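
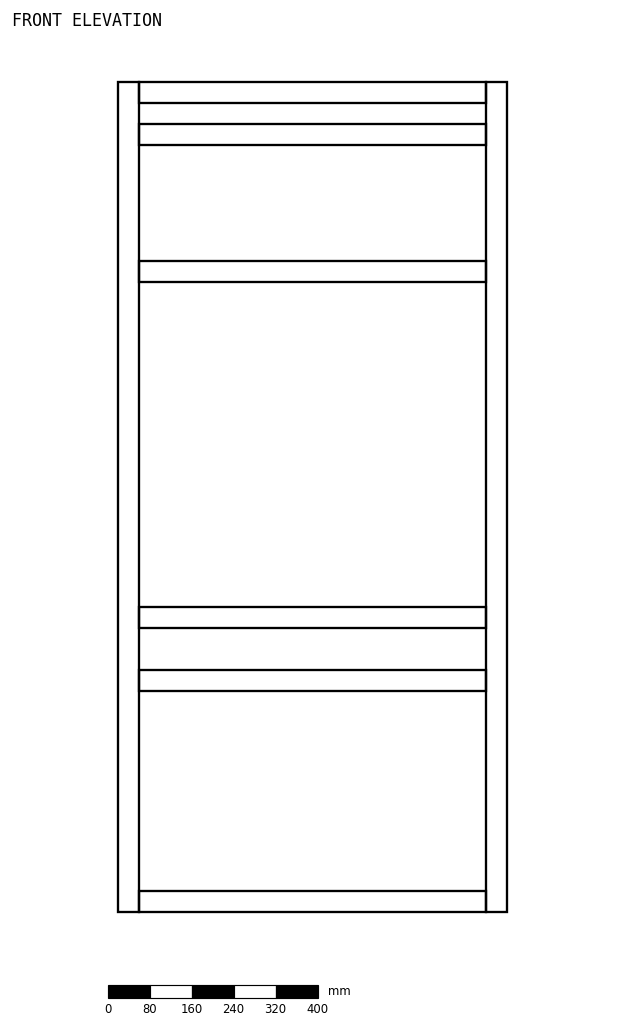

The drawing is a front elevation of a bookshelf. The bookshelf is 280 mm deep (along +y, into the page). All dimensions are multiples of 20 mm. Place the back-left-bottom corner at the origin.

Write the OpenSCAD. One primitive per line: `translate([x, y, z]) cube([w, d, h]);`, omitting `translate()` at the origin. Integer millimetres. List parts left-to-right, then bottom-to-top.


cube([40, 280, 1580]);
translate([40, 0, 0]) cube([660, 280, 40]);
translate([40, 0, 420]) cube([660, 280, 40]);
translate([40, 0, 540]) cube([660, 280, 40]);
translate([40, 0, 1200]) cube([660, 280, 40]);
translate([40, 0, 1460]) cube([660, 280, 40]);
translate([40, 0, 1540]) cube([660, 280, 40]);
translate([700, 0, 0]) cube([40, 280, 1580]);


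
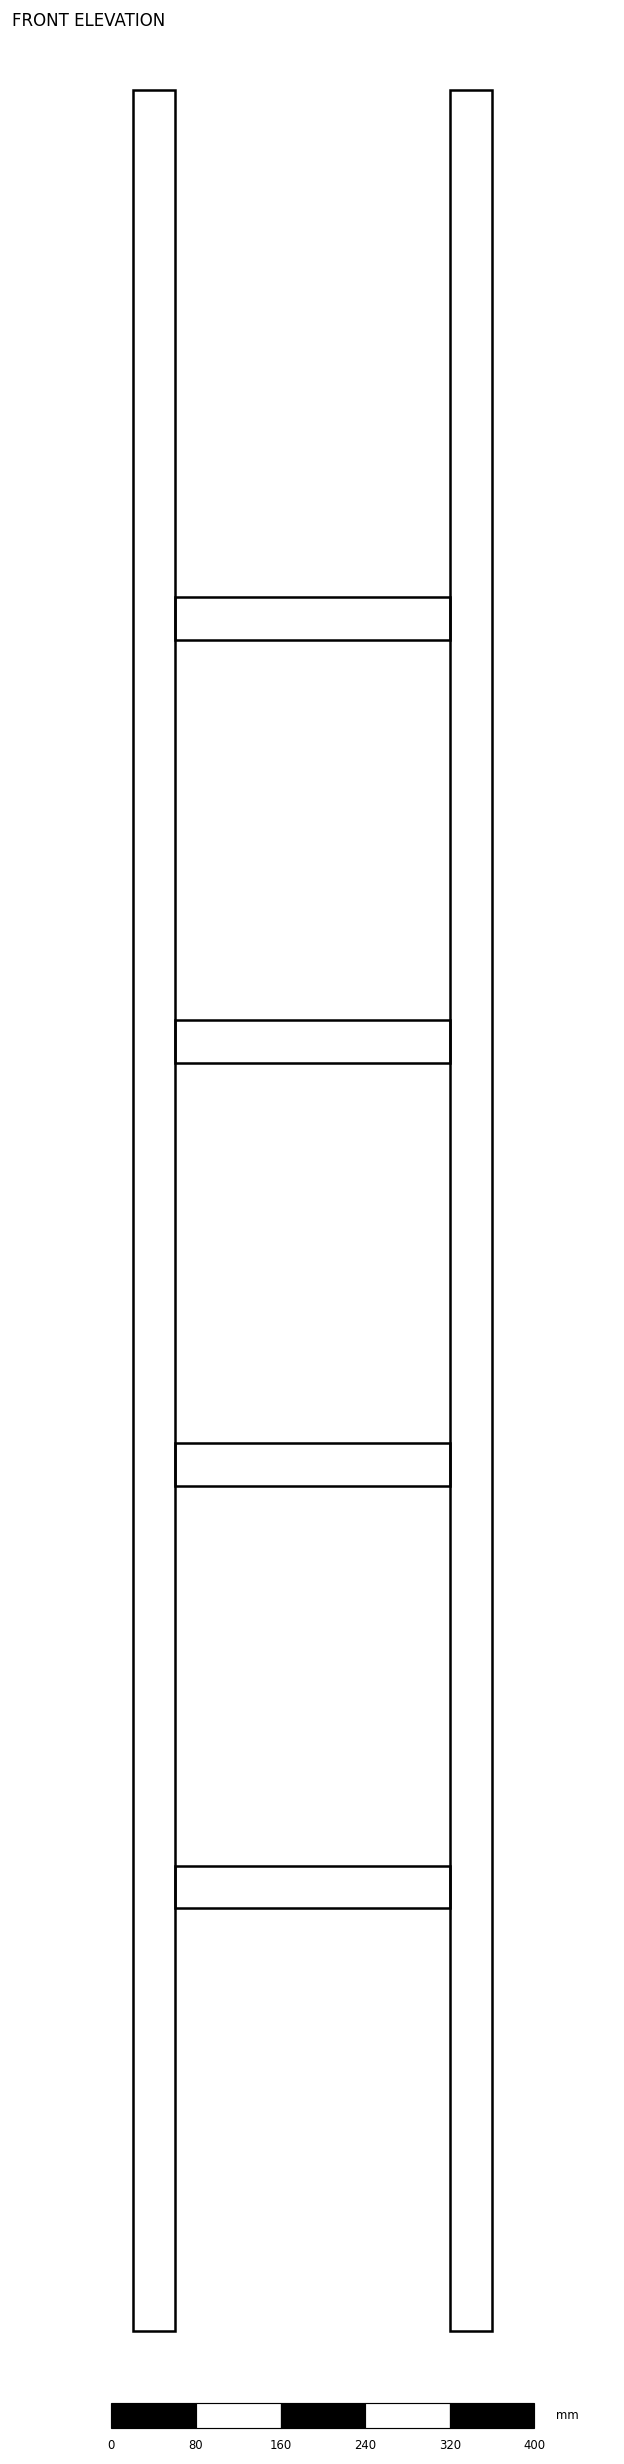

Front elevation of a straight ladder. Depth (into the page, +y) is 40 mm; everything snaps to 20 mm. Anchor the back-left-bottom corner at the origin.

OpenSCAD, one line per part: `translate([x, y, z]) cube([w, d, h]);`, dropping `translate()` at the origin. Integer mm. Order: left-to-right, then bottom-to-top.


cube([40, 40, 2120]);
translate([40, 0, 400]) cube([260, 40, 40]);
translate([40, 0, 800]) cube([260, 40, 40]);
translate([40, 0, 1200]) cube([260, 40, 40]);
translate([40, 0, 1600]) cube([260, 40, 40]);
translate([300, 0, 0]) cube([40, 40, 2120]);


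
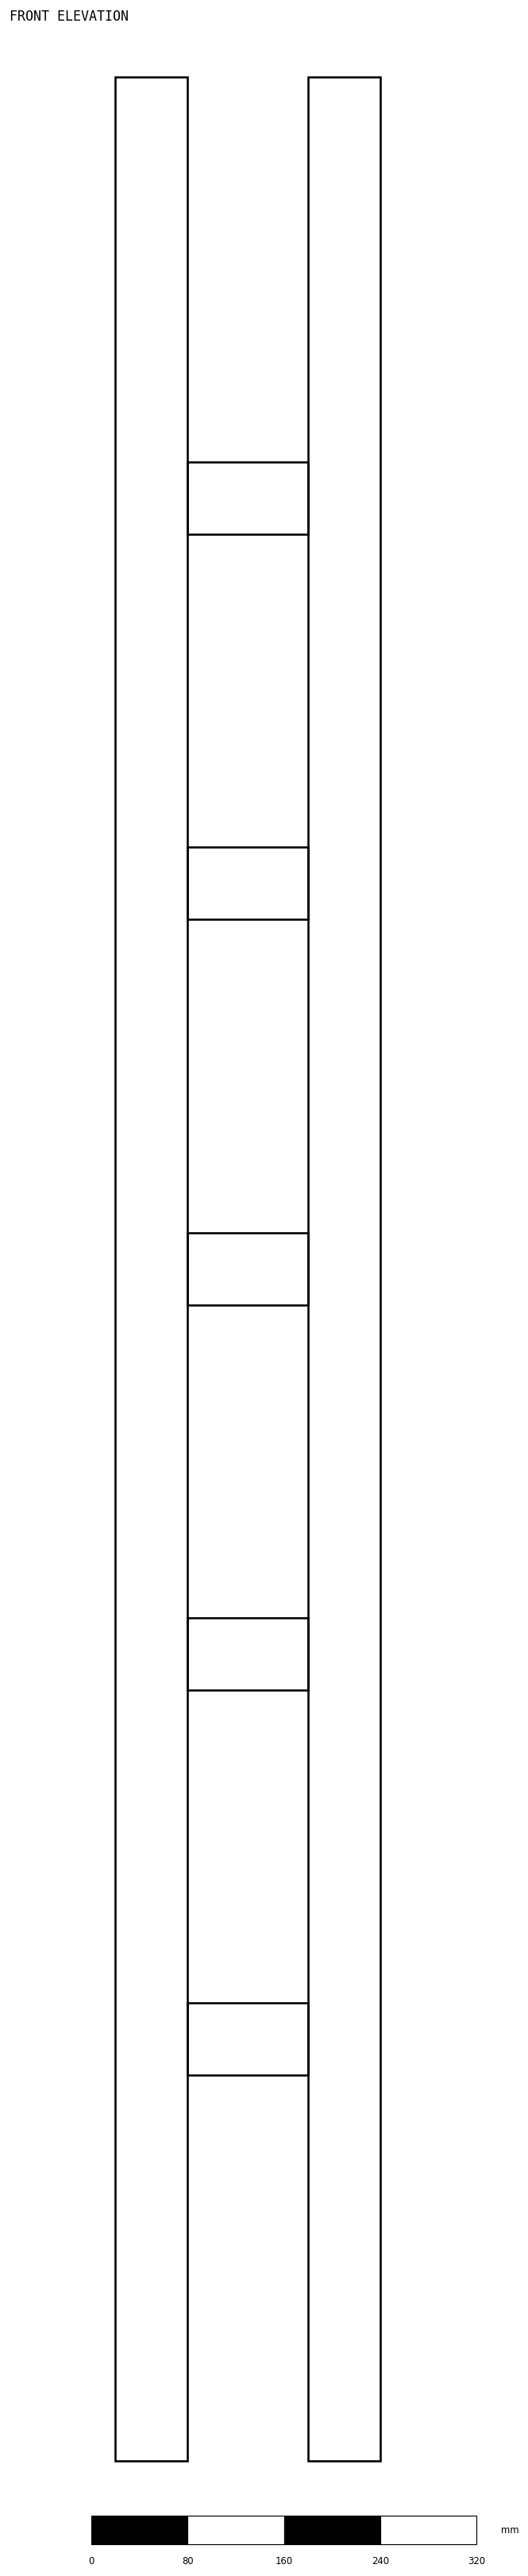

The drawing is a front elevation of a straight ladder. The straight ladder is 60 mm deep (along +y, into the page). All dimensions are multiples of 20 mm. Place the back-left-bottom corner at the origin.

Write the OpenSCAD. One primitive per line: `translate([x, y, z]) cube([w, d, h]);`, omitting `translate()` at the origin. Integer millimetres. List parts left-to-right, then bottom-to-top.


cube([60, 60, 1980]);
translate([60, 0, 320]) cube([100, 60, 60]);
translate([60, 0, 640]) cube([100, 60, 60]);
translate([60, 0, 960]) cube([100, 60, 60]);
translate([60, 0, 1280]) cube([100, 60, 60]);
translate([60, 0, 1600]) cube([100, 60, 60]);
translate([160, 0, 0]) cube([60, 60, 1980]);


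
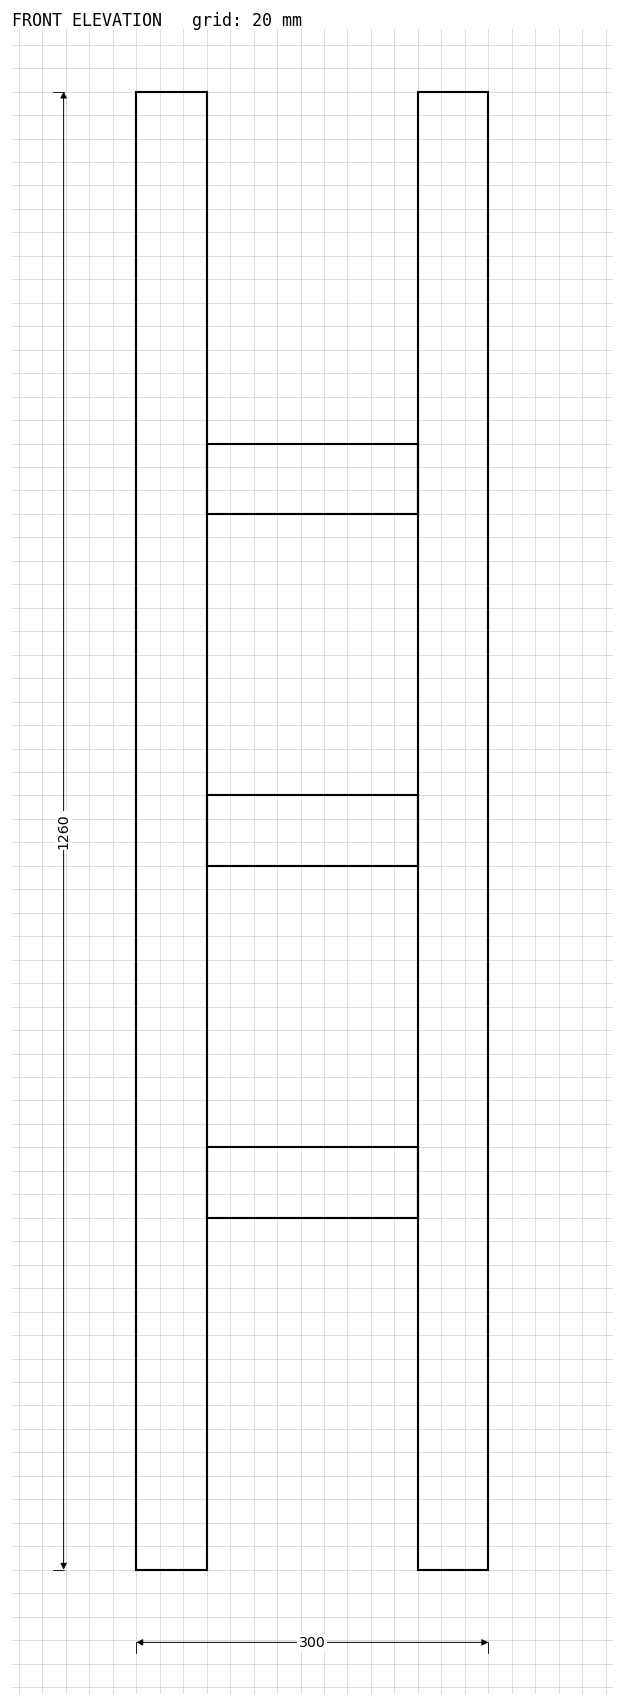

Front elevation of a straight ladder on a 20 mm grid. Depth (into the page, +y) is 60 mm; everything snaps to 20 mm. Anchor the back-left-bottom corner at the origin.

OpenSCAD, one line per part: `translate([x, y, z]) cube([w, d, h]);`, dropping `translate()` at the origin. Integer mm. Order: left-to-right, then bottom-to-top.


cube([60, 60, 1260]);
translate([60, 0, 300]) cube([180, 60, 60]);
translate([60, 0, 600]) cube([180, 60, 60]);
translate([60, 0, 900]) cube([180, 60, 60]);
translate([240, 0, 0]) cube([60, 60, 1260]);


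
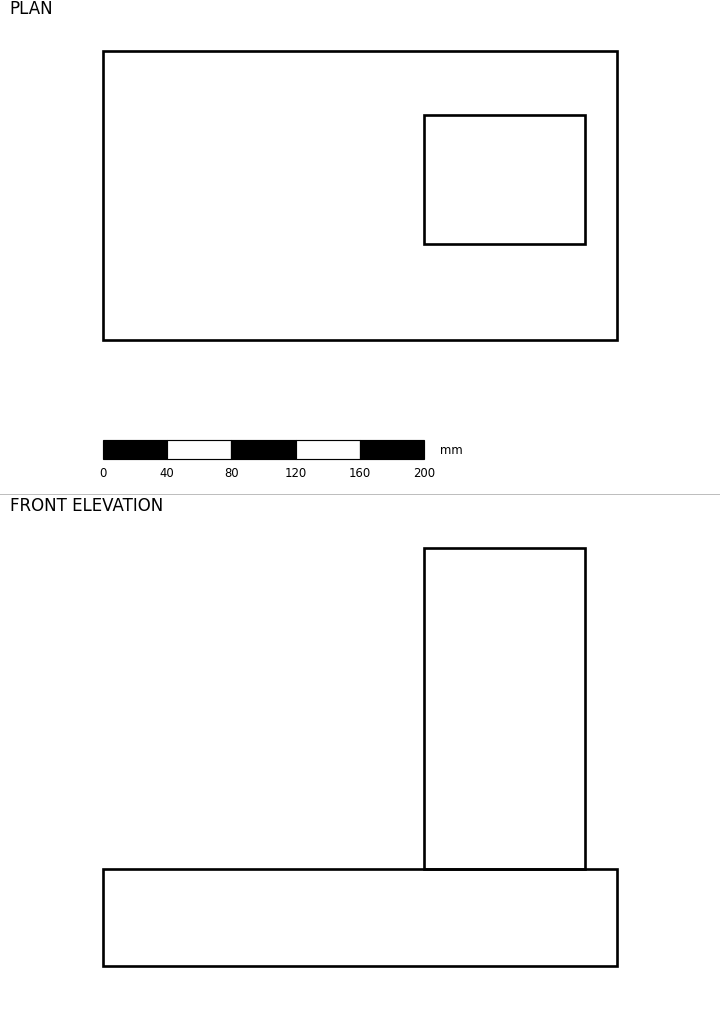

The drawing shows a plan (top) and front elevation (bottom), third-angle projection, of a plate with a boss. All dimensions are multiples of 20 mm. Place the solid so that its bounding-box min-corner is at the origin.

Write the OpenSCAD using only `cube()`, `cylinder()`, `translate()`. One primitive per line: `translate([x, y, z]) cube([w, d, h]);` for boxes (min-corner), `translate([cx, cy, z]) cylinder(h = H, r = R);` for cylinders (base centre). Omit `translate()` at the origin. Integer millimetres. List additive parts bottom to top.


cube([320, 180, 60]);
translate([200, 60, 60]) cube([100, 80, 200]);


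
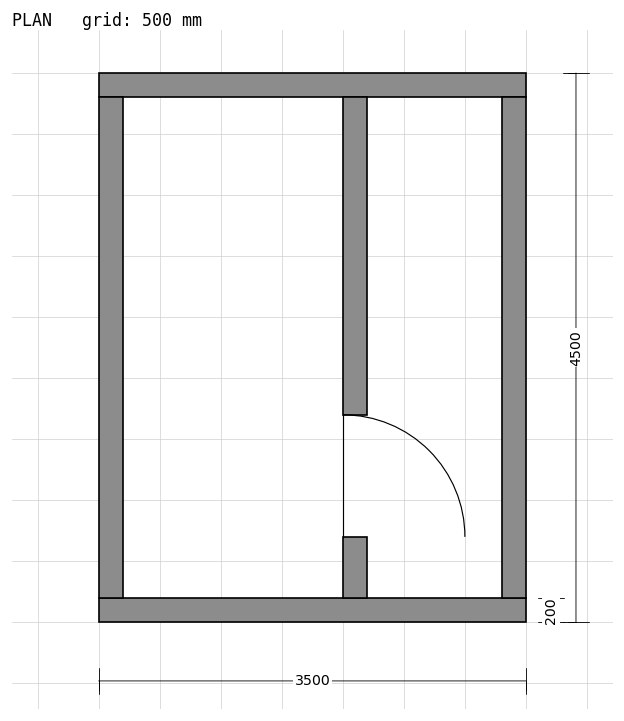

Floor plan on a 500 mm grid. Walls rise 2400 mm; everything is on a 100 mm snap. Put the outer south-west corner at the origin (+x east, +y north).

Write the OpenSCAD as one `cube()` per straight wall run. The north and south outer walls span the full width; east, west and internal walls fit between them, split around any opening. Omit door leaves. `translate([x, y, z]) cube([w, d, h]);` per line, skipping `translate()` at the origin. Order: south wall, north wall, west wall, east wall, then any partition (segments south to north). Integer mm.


cube([3500, 200, 2400]);
translate([0, 4300, 0]) cube([3500, 200, 2400]);
translate([0, 200, 0]) cube([200, 4100, 2400]);
translate([3300, 200, 0]) cube([200, 4100, 2400]);
translate([2000, 200, 0]) cube([200, 500, 2400]);
translate([2000, 1700, 0]) cube([200, 2600, 2400]);


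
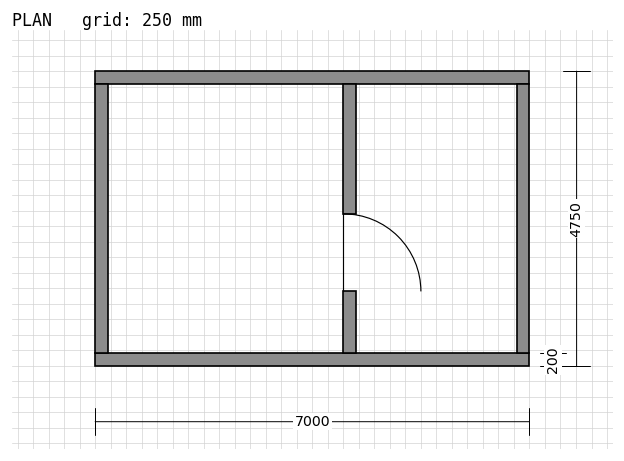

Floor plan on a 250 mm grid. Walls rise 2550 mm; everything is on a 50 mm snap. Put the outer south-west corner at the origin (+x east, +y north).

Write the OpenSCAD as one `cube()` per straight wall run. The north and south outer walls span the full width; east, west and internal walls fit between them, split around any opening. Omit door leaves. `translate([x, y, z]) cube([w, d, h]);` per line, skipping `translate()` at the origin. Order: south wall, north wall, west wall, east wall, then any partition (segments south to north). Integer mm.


cube([7000, 200, 2550]);
translate([0, 4550, 0]) cube([7000, 200, 2550]);
translate([0, 200, 0]) cube([200, 4350, 2550]);
translate([6800, 200, 0]) cube([200, 4350, 2550]);
translate([4000, 200, 0]) cube([200, 1000, 2550]);
translate([4000, 2450, 0]) cube([200, 2100, 2550]);


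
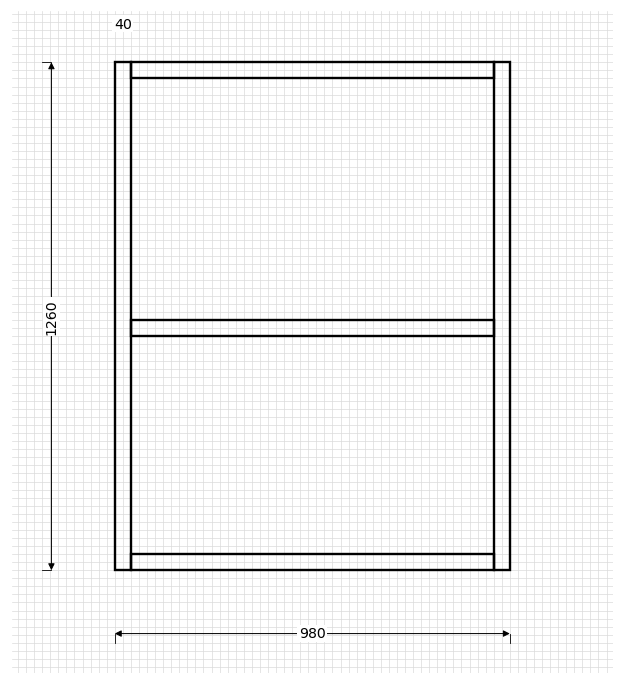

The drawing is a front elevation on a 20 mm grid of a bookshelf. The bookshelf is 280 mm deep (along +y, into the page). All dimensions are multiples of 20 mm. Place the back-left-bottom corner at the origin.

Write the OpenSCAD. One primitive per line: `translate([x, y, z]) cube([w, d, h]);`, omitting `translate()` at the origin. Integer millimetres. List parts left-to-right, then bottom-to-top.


cube([40, 280, 1260]);
translate([40, 0, 0]) cube([900, 280, 40]);
translate([40, 0, 580]) cube([900, 280, 40]);
translate([40, 0, 1220]) cube([900, 280, 40]);
translate([940, 0, 0]) cube([40, 280, 1260]);


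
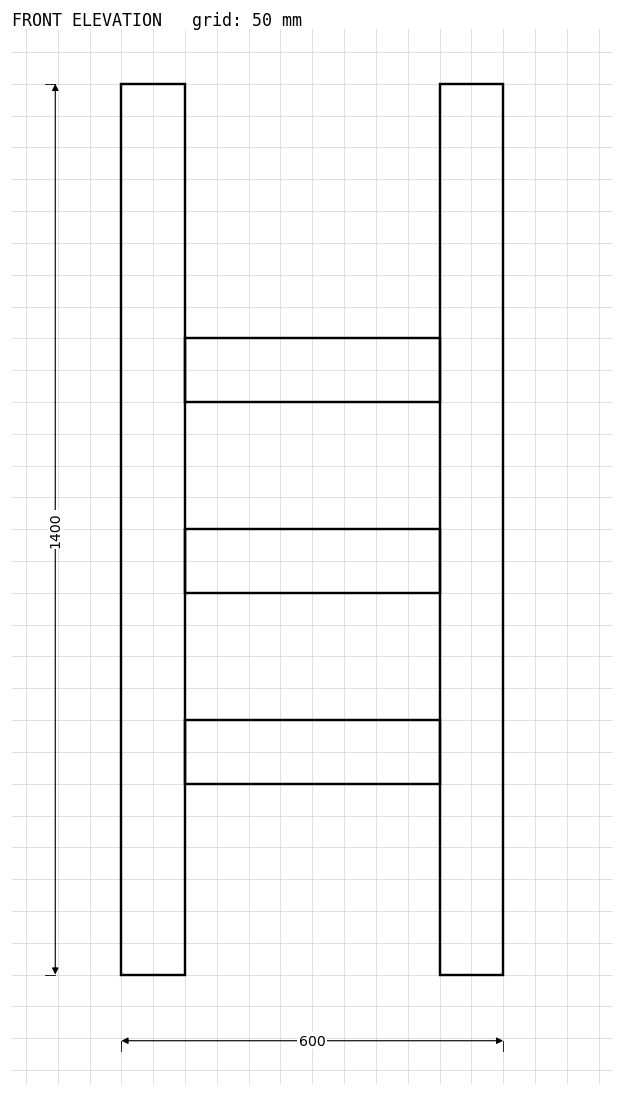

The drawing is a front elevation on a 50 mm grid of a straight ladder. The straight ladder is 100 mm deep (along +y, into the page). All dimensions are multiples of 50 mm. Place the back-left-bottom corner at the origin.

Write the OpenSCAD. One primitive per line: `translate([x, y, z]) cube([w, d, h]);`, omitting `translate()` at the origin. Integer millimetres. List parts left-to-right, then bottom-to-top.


cube([100, 100, 1400]);
translate([100, 0, 300]) cube([400, 100, 100]);
translate([100, 0, 600]) cube([400, 100, 100]);
translate([100, 0, 900]) cube([400, 100, 100]);
translate([500, 0, 0]) cube([100, 100, 1400]);


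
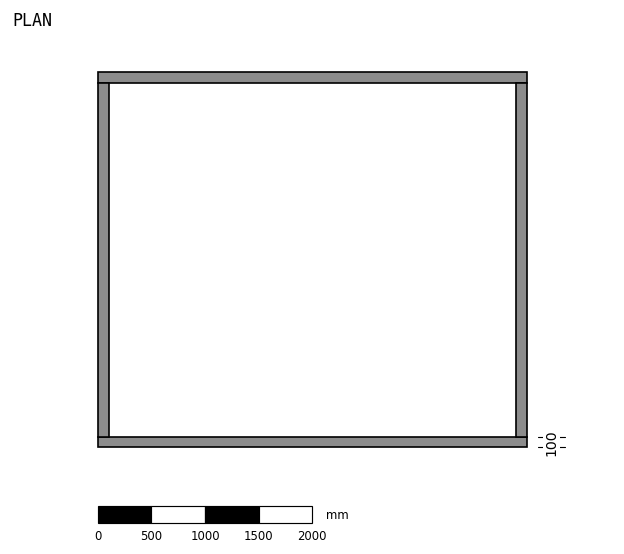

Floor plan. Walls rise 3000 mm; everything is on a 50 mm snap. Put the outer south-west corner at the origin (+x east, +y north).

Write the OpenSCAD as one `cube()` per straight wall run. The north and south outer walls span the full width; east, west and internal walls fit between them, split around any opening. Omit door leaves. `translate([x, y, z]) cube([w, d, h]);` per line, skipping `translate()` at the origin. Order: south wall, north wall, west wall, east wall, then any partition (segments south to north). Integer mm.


cube([4000, 100, 3000]);
translate([0, 3400, 0]) cube([4000, 100, 3000]);
translate([0, 100, 0]) cube([100, 3300, 3000]);
translate([3900, 100, 0]) cube([100, 3300, 3000]);


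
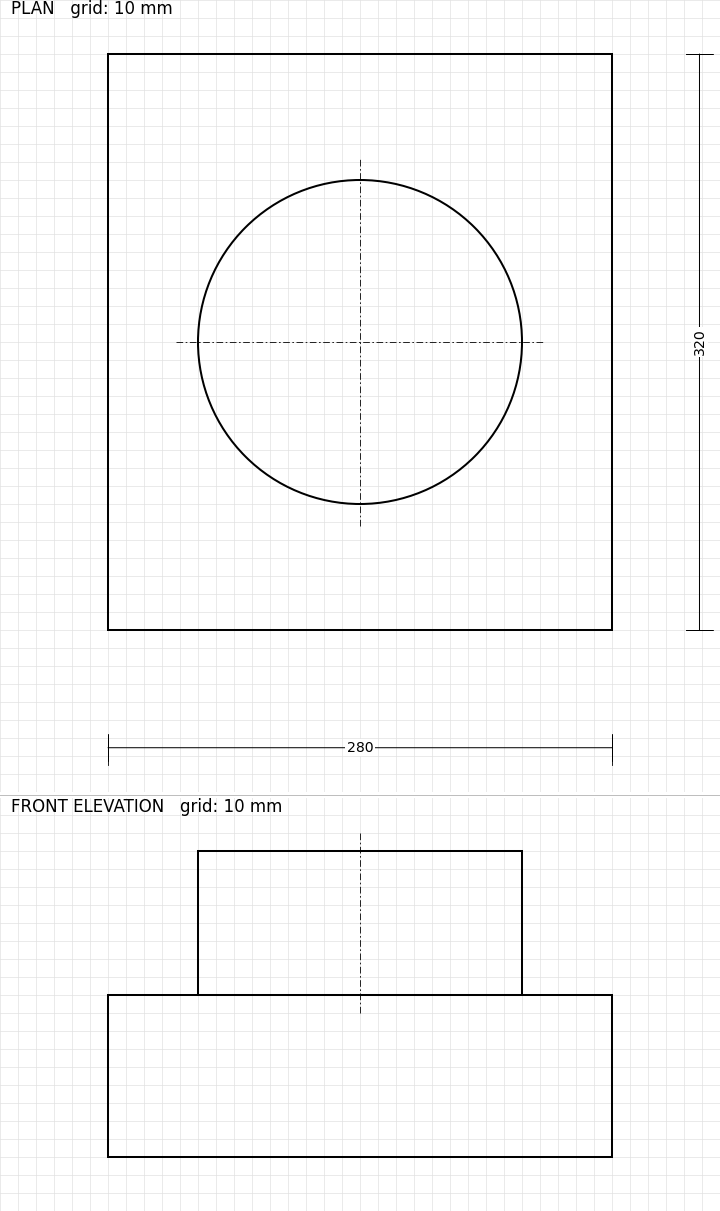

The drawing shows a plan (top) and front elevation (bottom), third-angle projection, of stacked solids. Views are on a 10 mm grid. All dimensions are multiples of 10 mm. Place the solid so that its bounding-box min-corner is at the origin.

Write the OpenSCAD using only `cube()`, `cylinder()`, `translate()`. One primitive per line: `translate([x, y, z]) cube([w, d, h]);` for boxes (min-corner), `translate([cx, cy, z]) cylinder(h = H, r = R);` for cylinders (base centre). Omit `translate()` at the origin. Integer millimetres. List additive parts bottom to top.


cube([280, 320, 90]);
translate([140, 160, 90]) cylinder(h = 80, r = 90);


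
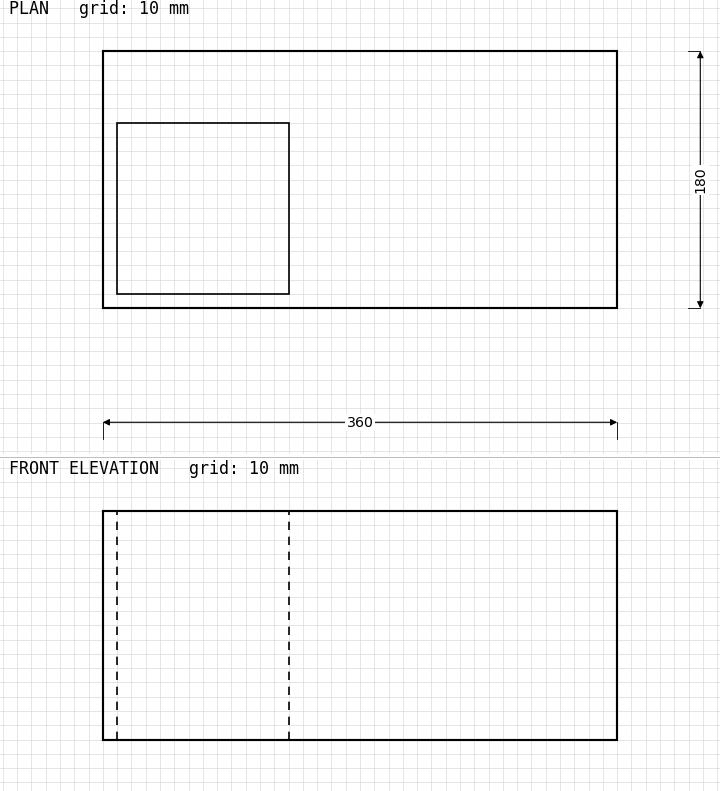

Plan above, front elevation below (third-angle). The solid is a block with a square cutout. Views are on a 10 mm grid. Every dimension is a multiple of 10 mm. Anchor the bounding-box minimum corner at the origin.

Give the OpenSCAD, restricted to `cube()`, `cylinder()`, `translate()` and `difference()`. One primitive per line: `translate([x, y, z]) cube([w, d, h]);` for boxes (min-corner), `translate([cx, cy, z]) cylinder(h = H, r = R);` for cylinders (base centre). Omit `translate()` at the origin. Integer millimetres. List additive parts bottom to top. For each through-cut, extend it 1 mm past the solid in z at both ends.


difference() {
  cube([360, 180, 160]);
  translate([10, 10, -1]) cube([120, 120, 162]);
}


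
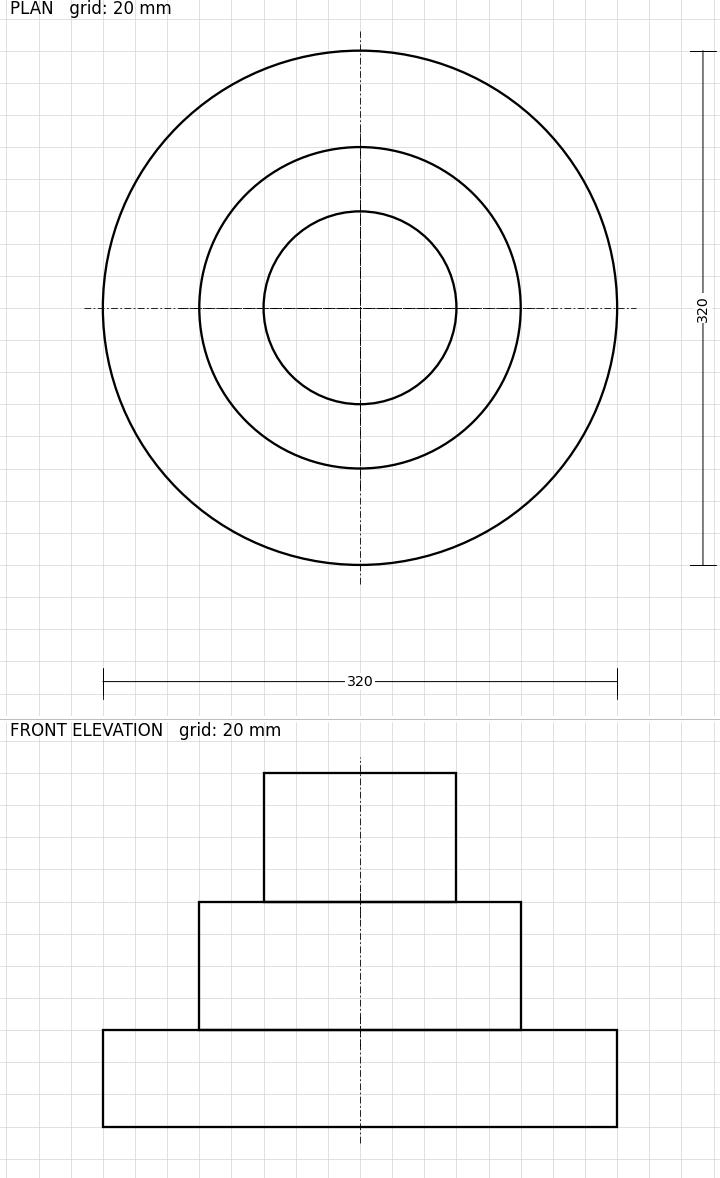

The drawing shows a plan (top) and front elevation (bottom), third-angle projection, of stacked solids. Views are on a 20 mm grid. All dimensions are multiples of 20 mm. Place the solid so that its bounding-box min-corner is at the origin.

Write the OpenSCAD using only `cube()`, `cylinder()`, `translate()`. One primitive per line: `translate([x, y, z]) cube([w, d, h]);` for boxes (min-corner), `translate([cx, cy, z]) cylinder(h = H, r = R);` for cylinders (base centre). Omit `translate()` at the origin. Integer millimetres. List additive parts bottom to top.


translate([160, 160, 0]) cylinder(h = 60, r = 160);
translate([160, 160, 60]) cylinder(h = 80, r = 100);
translate([160, 160, 140]) cylinder(h = 80, r = 60);


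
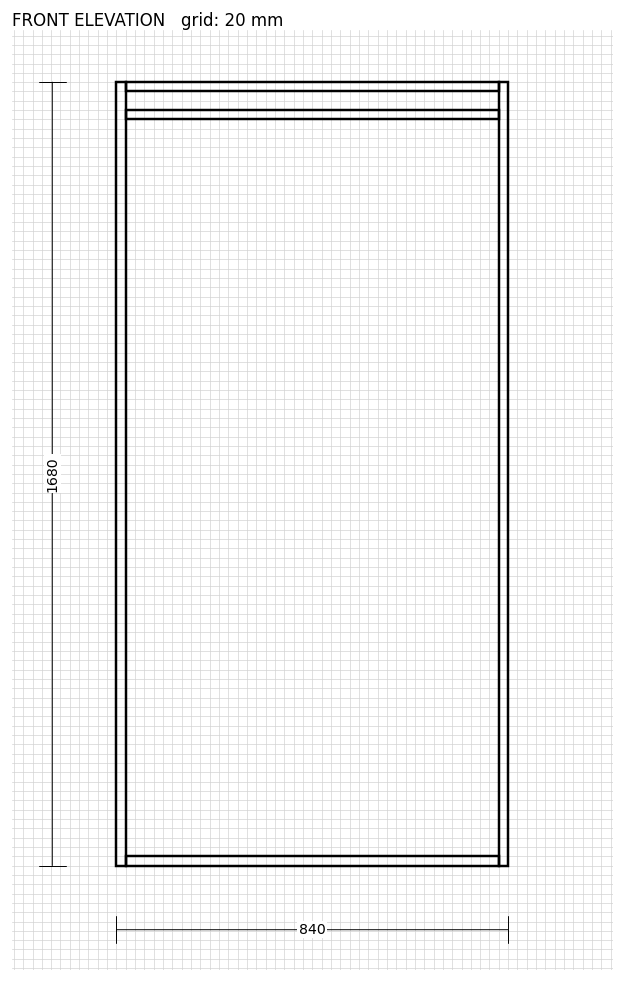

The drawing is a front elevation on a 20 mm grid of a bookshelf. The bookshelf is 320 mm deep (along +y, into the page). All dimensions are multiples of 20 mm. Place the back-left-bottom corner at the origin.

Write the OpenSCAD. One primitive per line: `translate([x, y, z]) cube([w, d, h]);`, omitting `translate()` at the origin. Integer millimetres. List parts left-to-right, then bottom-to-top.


cube([20, 320, 1680]);
translate([20, 0, 0]) cube([800, 320, 20]);
translate([20, 0, 1600]) cube([800, 320, 20]);
translate([20, 0, 1660]) cube([800, 320, 20]);
translate([820, 0, 0]) cube([20, 320, 1680]);


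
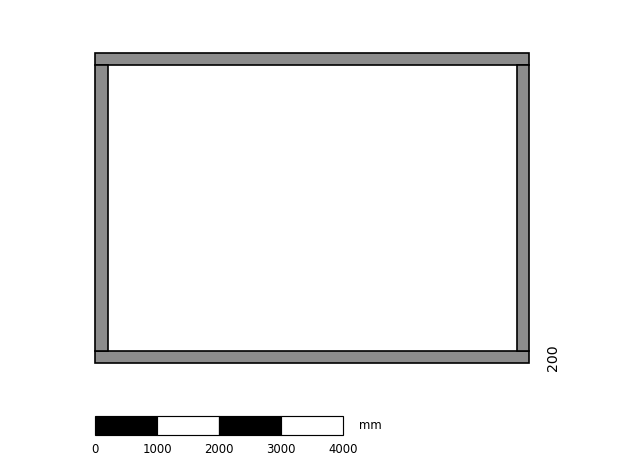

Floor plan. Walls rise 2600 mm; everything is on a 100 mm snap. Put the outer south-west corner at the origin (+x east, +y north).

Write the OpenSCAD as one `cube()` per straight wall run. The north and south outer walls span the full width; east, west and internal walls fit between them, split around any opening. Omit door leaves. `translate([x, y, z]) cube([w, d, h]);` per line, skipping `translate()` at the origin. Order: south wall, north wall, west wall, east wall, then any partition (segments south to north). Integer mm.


cube([7000, 200, 2600]);
translate([0, 4800, 0]) cube([7000, 200, 2600]);
translate([0, 200, 0]) cube([200, 4600, 2600]);
translate([6800, 200, 0]) cube([200, 4600, 2600]);


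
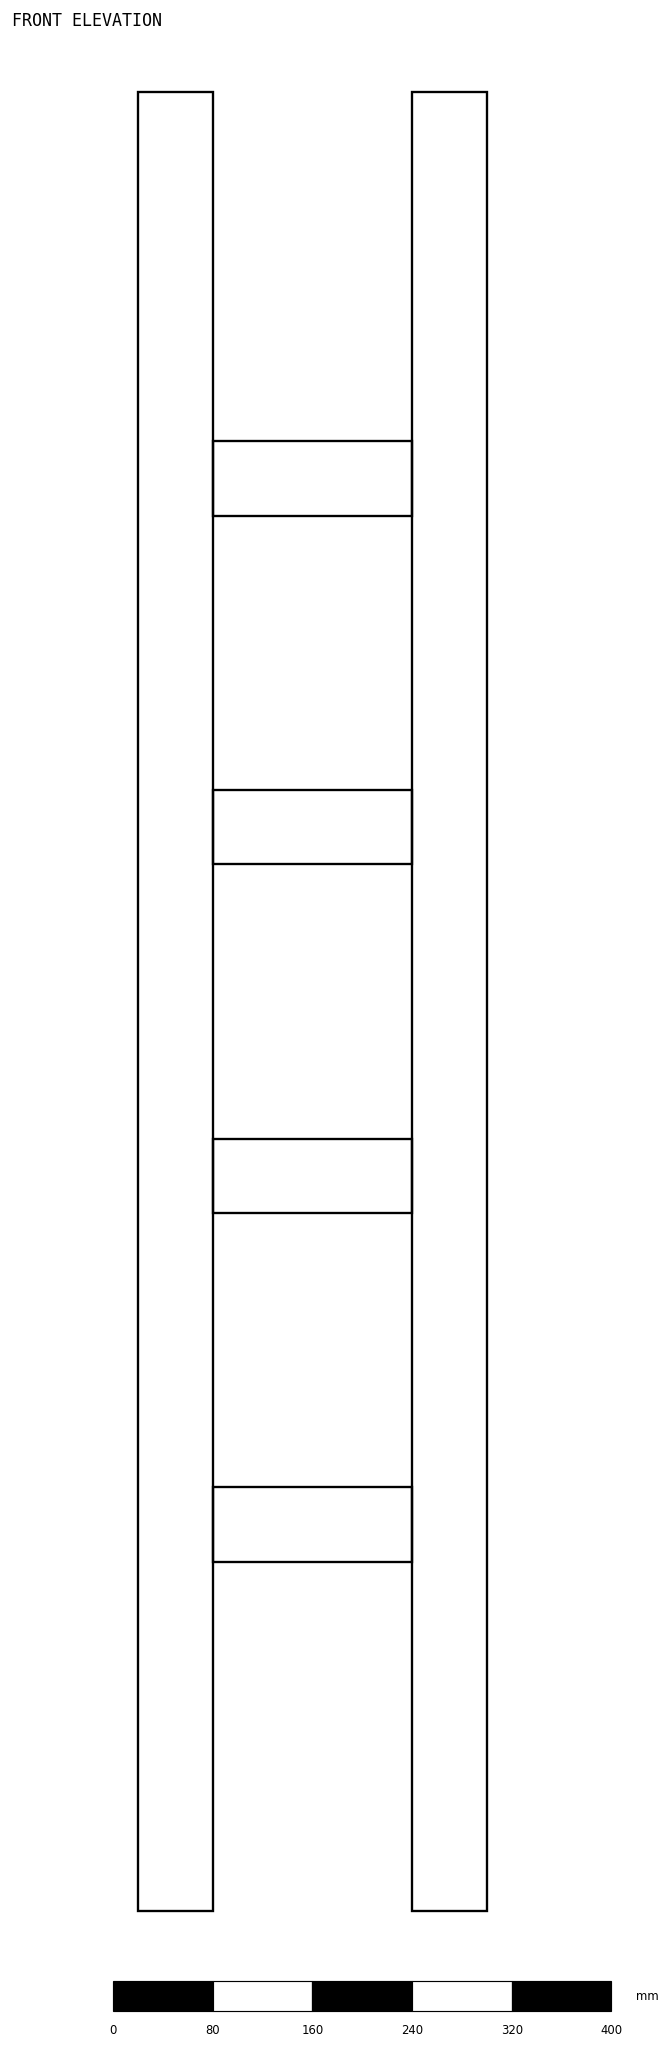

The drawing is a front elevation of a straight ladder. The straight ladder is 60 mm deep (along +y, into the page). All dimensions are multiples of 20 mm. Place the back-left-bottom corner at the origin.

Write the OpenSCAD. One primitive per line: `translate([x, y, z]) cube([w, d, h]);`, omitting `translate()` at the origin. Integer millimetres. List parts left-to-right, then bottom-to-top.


cube([60, 60, 1460]);
translate([60, 0, 280]) cube([160, 60, 60]);
translate([60, 0, 560]) cube([160, 60, 60]);
translate([60, 0, 840]) cube([160, 60, 60]);
translate([60, 0, 1120]) cube([160, 60, 60]);
translate([220, 0, 0]) cube([60, 60, 1460]);


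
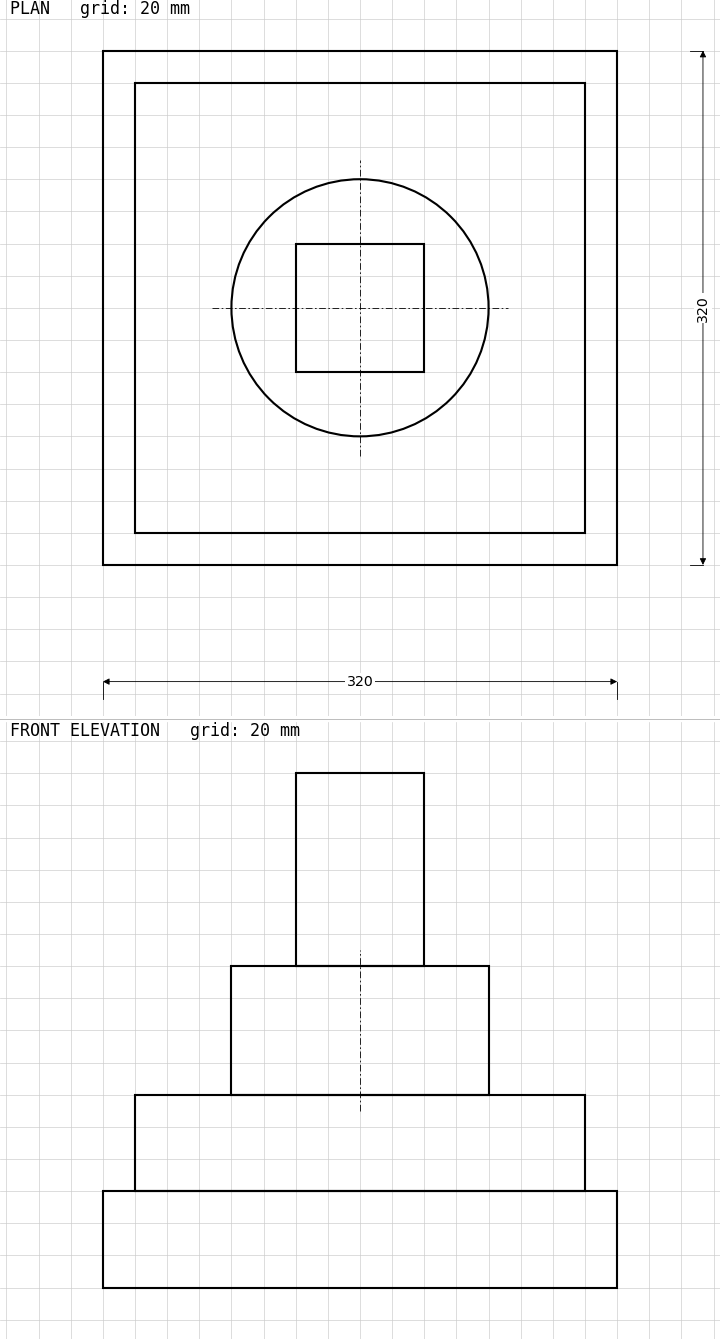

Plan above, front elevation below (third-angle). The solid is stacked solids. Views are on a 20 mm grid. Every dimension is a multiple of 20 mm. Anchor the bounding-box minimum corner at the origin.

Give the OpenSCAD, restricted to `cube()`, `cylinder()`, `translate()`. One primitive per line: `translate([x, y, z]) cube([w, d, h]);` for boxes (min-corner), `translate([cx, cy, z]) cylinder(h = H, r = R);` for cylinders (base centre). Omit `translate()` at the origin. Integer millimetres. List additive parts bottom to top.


cube([320, 320, 60]);
translate([20, 20, 60]) cube([280, 280, 60]);
translate([160, 160, 120]) cylinder(h = 80, r = 80);
translate([120, 120, 200]) cube([80, 80, 120]);


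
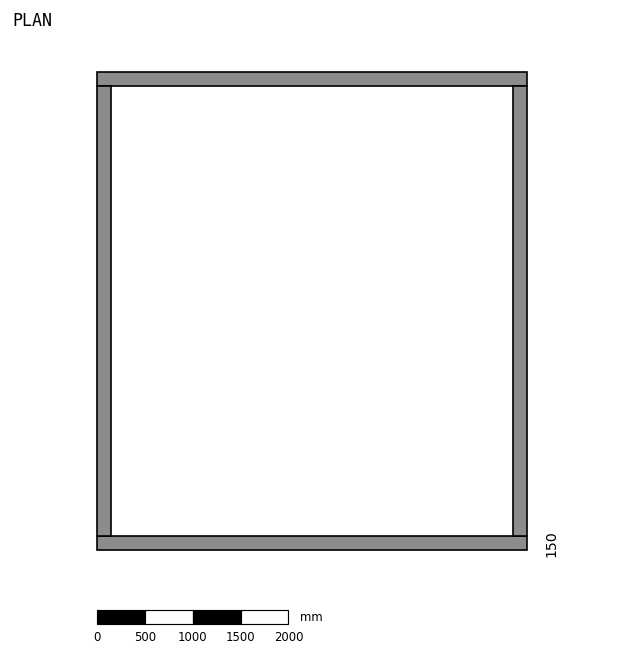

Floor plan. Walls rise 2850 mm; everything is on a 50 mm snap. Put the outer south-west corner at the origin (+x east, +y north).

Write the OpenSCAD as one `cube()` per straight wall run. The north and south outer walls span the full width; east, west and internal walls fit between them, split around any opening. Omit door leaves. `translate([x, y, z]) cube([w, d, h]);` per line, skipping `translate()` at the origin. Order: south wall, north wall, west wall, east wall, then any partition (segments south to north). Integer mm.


cube([4500, 150, 2850]);
translate([0, 4850, 0]) cube([4500, 150, 2850]);
translate([0, 150, 0]) cube([150, 4700, 2850]);
translate([4350, 150, 0]) cube([150, 4700, 2850]);


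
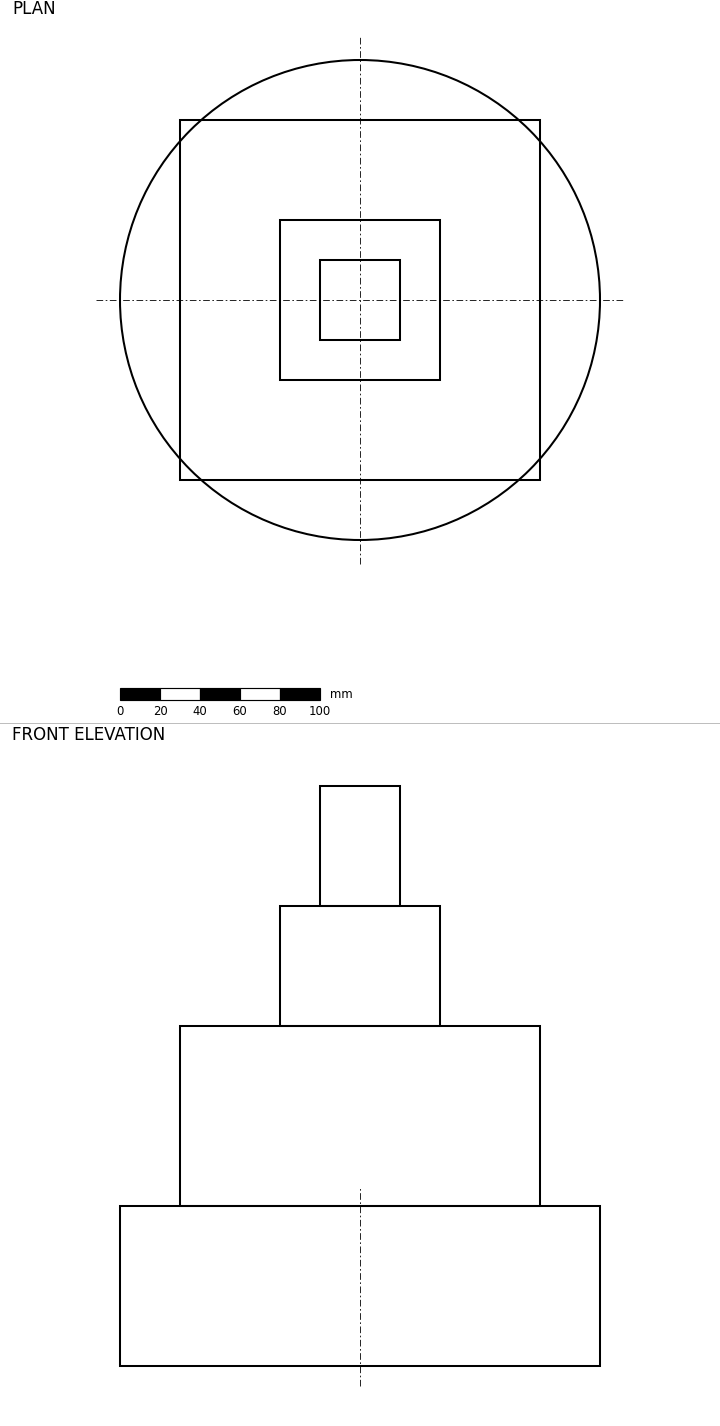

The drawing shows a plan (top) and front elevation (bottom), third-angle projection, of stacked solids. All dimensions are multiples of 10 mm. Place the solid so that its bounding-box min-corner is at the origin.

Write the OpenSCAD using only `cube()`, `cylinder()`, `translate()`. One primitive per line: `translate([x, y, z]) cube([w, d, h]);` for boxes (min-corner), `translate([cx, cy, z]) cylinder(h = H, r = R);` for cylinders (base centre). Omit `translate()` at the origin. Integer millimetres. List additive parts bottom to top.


translate([120, 120, 0]) cylinder(h = 80, r = 120);
translate([30, 30, 80]) cube([180, 180, 90]);
translate([80, 80, 170]) cube([80, 80, 60]);
translate([100, 100, 230]) cube([40, 40, 60]);


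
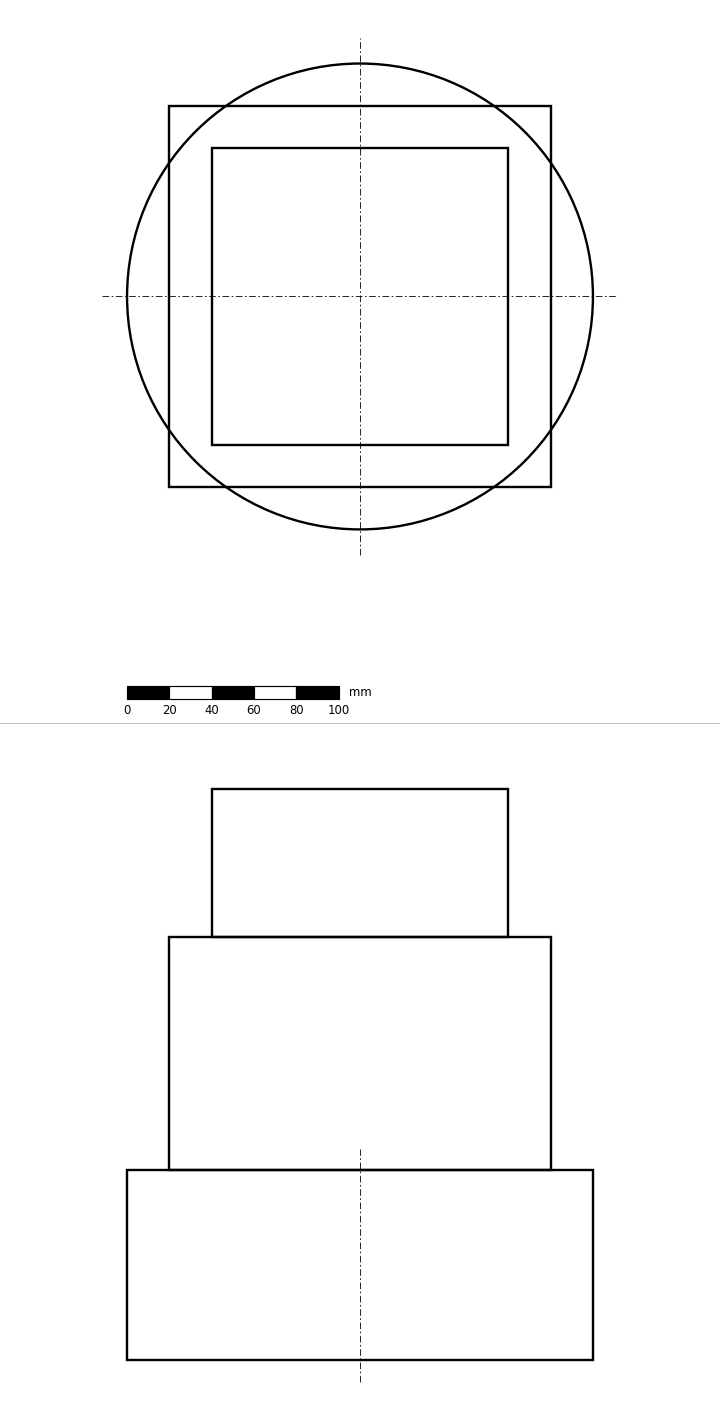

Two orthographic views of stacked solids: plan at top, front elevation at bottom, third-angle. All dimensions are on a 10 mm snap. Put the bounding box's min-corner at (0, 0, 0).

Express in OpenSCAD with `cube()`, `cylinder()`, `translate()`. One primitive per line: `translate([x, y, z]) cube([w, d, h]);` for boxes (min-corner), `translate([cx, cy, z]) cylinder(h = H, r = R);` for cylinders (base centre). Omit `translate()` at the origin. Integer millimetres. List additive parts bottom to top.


translate([110, 110, 0]) cylinder(h = 90, r = 110);
translate([20, 20, 90]) cube([180, 180, 110]);
translate([40, 40, 200]) cube([140, 140, 70]);


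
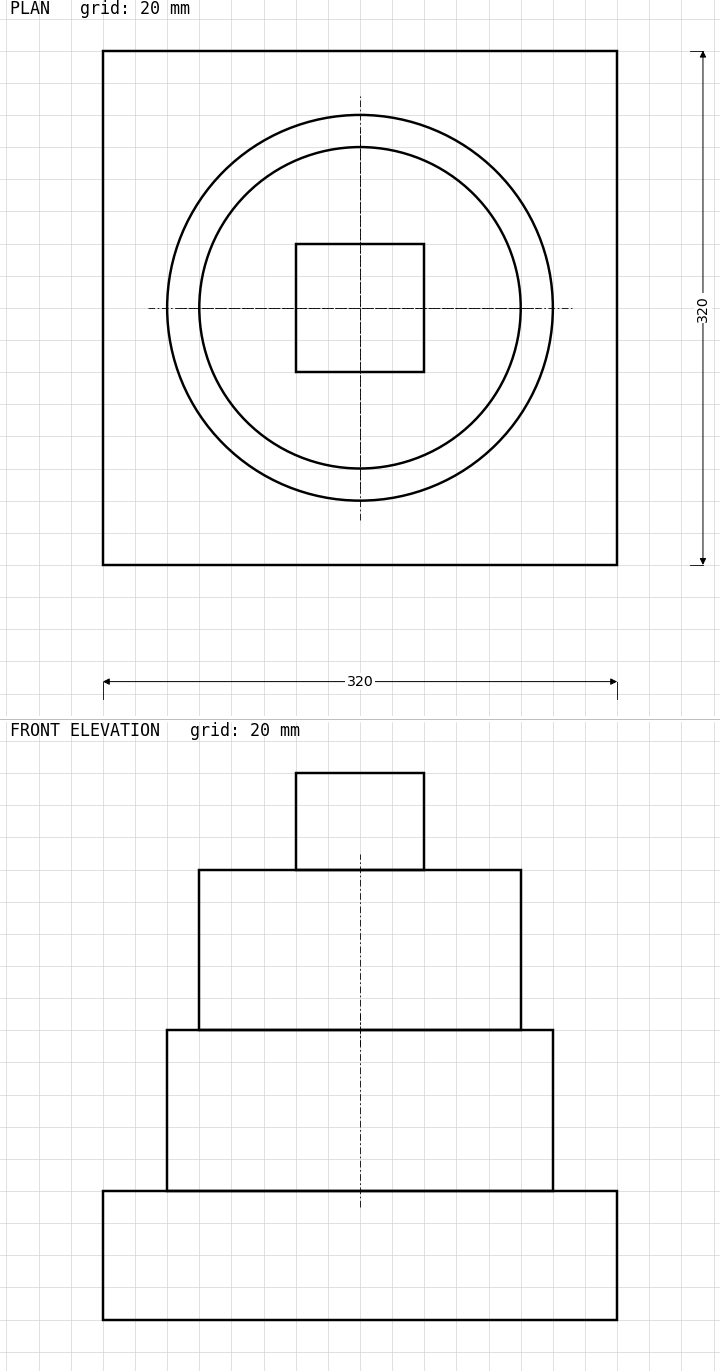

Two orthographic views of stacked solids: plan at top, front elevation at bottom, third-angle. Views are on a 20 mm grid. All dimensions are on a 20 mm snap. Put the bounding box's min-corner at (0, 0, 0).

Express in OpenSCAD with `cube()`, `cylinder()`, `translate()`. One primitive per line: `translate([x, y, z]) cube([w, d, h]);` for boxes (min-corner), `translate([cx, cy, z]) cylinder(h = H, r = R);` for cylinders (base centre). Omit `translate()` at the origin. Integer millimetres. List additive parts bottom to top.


cube([320, 320, 80]);
translate([160, 160, 80]) cylinder(h = 100, r = 120);
translate([160, 160, 180]) cylinder(h = 100, r = 100);
translate([120, 120, 280]) cube([80, 80, 60]);


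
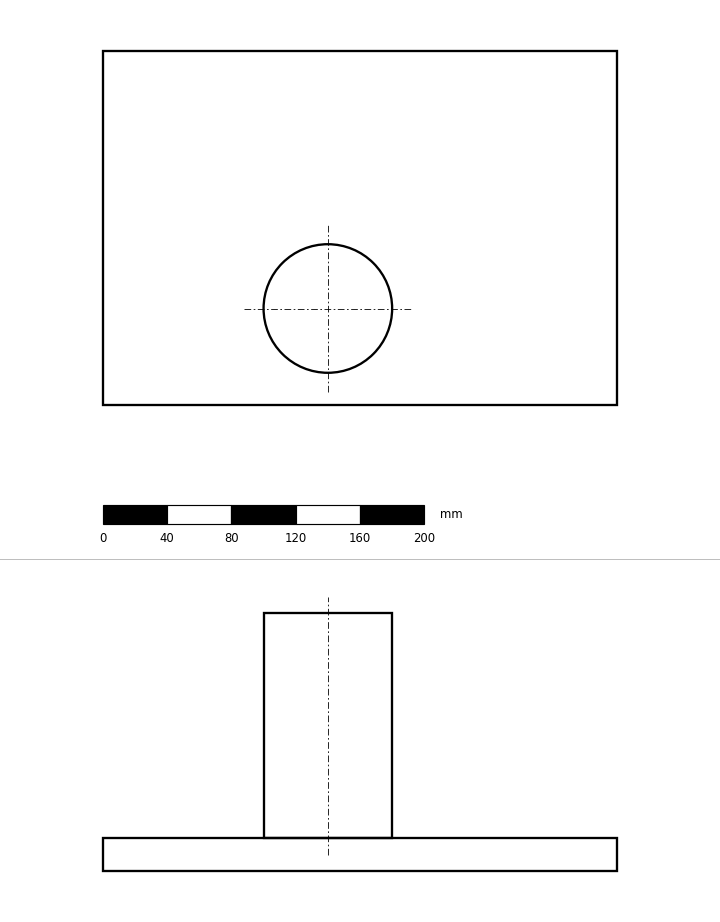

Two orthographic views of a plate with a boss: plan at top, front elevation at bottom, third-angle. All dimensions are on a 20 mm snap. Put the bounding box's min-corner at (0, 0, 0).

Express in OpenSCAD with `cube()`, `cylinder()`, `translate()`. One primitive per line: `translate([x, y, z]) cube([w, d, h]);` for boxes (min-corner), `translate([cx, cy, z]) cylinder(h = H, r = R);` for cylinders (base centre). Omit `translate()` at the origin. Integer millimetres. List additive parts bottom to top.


cube([320, 220, 20]);
translate([140, 60, 20]) cylinder(h = 140, r = 40);


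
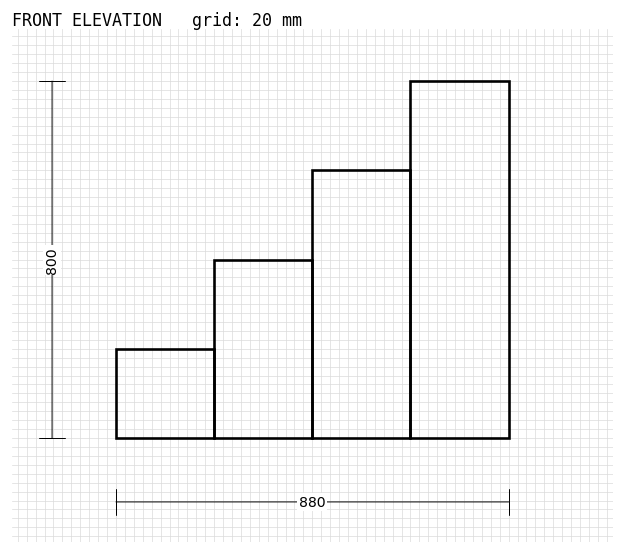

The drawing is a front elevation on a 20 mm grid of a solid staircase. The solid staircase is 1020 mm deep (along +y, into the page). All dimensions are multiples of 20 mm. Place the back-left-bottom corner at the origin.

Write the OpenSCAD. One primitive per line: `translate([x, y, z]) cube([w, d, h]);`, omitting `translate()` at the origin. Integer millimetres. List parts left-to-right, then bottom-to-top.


cube([220, 1020, 200]);
translate([220, 0, 0]) cube([220, 1020, 400]);
translate([440, 0, 0]) cube([220, 1020, 600]);
translate([660, 0, 0]) cube([220, 1020, 800]);


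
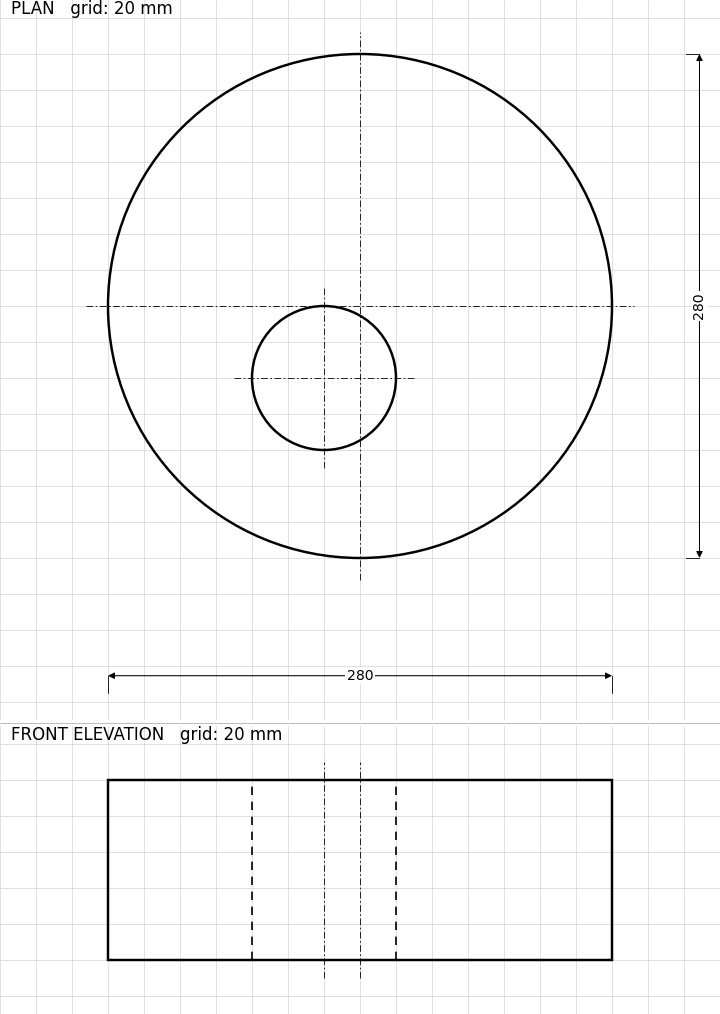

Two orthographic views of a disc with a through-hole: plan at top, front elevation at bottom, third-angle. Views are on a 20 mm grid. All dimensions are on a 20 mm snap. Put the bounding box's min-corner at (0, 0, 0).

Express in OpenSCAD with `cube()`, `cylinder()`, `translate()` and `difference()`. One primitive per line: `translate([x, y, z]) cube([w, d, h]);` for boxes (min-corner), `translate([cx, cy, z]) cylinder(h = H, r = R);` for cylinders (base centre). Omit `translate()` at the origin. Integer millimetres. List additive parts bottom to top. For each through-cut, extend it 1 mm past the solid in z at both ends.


difference() {
  translate([140, 140, 0]) cylinder(h = 100, r = 140);
  translate([120, 100, -1]) cylinder(h = 102, r = 40);
}


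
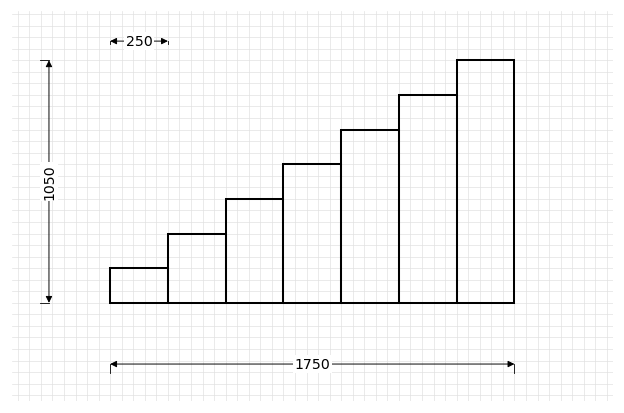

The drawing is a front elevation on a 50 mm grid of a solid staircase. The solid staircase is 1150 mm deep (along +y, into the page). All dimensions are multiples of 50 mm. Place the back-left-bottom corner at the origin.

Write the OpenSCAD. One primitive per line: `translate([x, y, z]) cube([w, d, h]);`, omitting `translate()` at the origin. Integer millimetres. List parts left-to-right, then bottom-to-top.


cube([250, 1150, 150]);
translate([250, 0, 0]) cube([250, 1150, 300]);
translate([500, 0, 0]) cube([250, 1150, 450]);
translate([750, 0, 0]) cube([250, 1150, 600]);
translate([1000, 0, 0]) cube([250, 1150, 750]);
translate([1250, 0, 0]) cube([250, 1150, 900]);
translate([1500, 0, 0]) cube([250, 1150, 1050]);


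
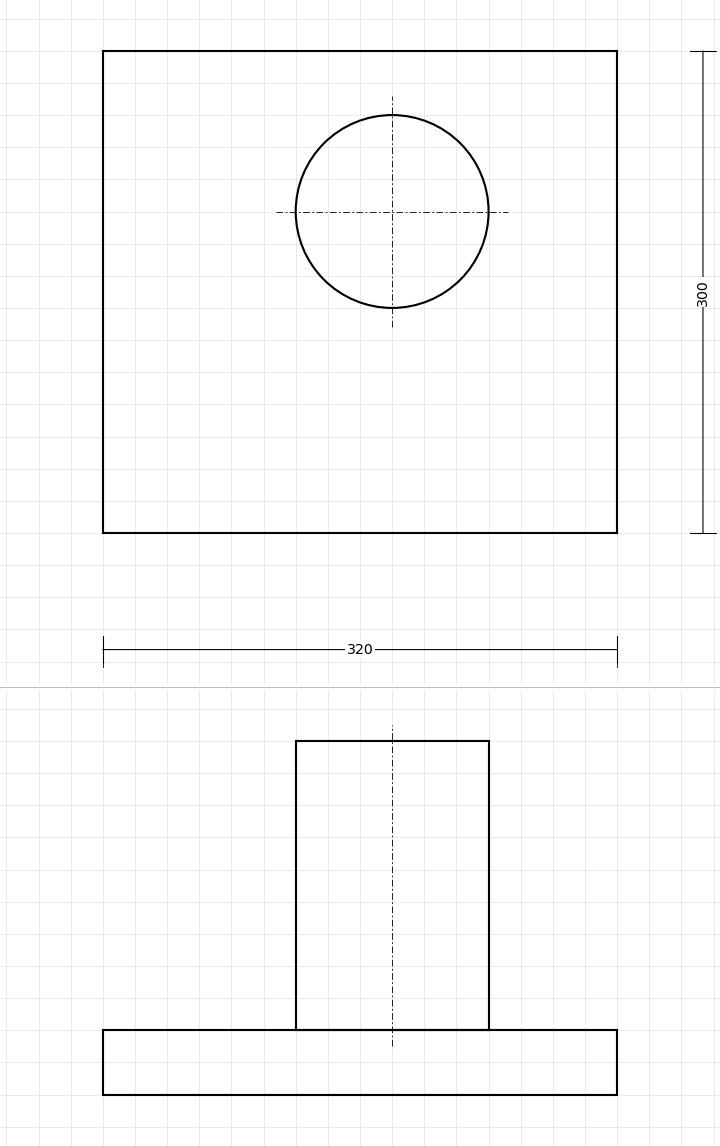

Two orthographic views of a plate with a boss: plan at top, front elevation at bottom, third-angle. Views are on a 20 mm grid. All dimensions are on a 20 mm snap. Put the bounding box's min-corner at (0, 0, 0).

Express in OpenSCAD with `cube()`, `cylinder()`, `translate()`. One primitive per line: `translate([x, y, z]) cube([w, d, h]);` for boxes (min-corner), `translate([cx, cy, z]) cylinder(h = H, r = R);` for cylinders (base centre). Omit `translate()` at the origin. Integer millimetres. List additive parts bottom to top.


cube([320, 300, 40]);
translate([180, 200, 40]) cylinder(h = 180, r = 60);


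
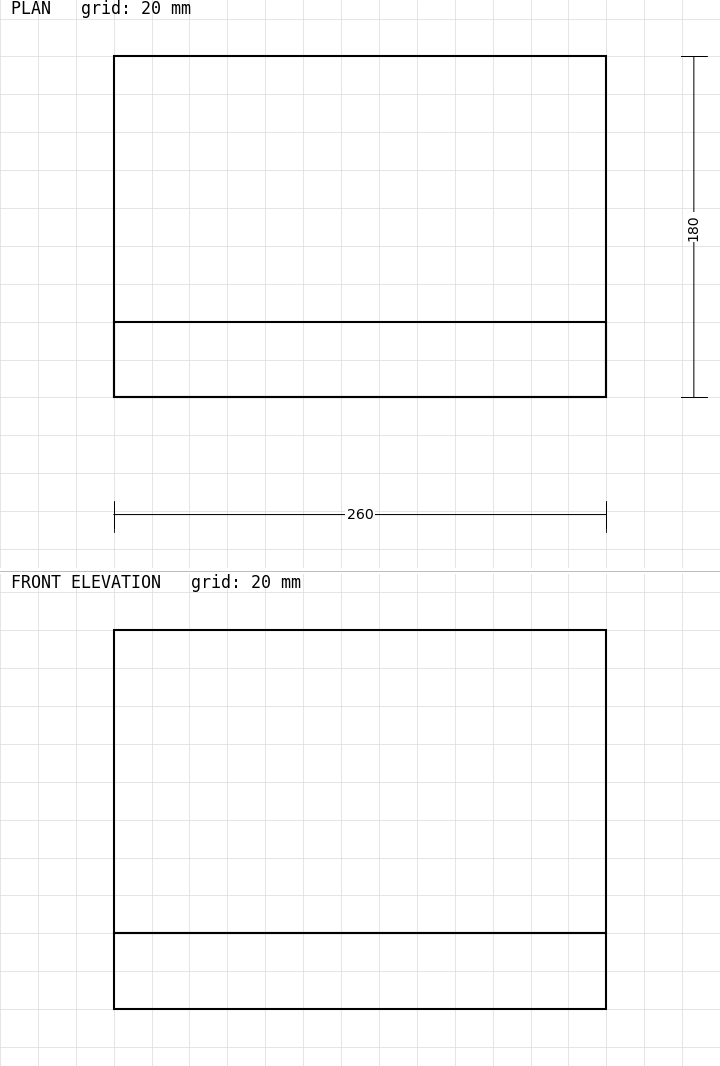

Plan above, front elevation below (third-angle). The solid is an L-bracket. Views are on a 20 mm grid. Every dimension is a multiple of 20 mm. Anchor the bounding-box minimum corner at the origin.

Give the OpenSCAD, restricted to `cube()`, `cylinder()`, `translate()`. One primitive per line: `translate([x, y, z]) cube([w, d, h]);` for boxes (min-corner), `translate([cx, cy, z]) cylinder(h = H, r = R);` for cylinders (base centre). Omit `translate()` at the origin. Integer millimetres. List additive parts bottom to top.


cube([260, 180, 40]);
translate([0, 0, 40]) cube([260, 40, 160]);


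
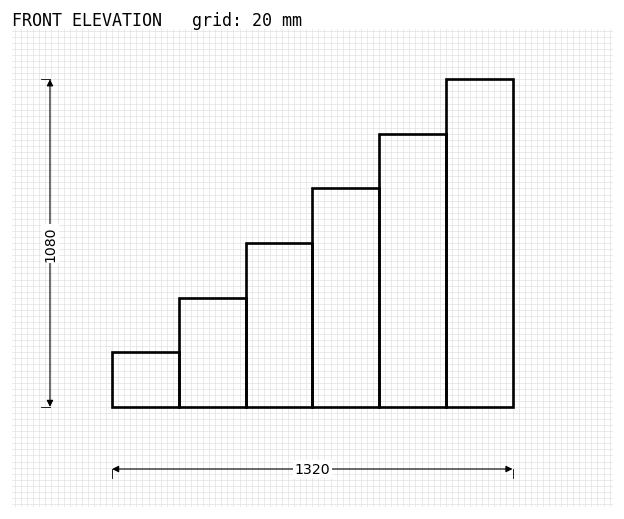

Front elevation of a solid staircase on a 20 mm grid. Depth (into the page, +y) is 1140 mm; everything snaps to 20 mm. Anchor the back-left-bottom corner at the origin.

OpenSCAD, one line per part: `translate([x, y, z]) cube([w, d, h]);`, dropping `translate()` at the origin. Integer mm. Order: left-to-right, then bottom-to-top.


cube([220, 1140, 180]);
translate([220, 0, 0]) cube([220, 1140, 360]);
translate([440, 0, 0]) cube([220, 1140, 540]);
translate([660, 0, 0]) cube([220, 1140, 720]);
translate([880, 0, 0]) cube([220, 1140, 900]);
translate([1100, 0, 0]) cube([220, 1140, 1080]);


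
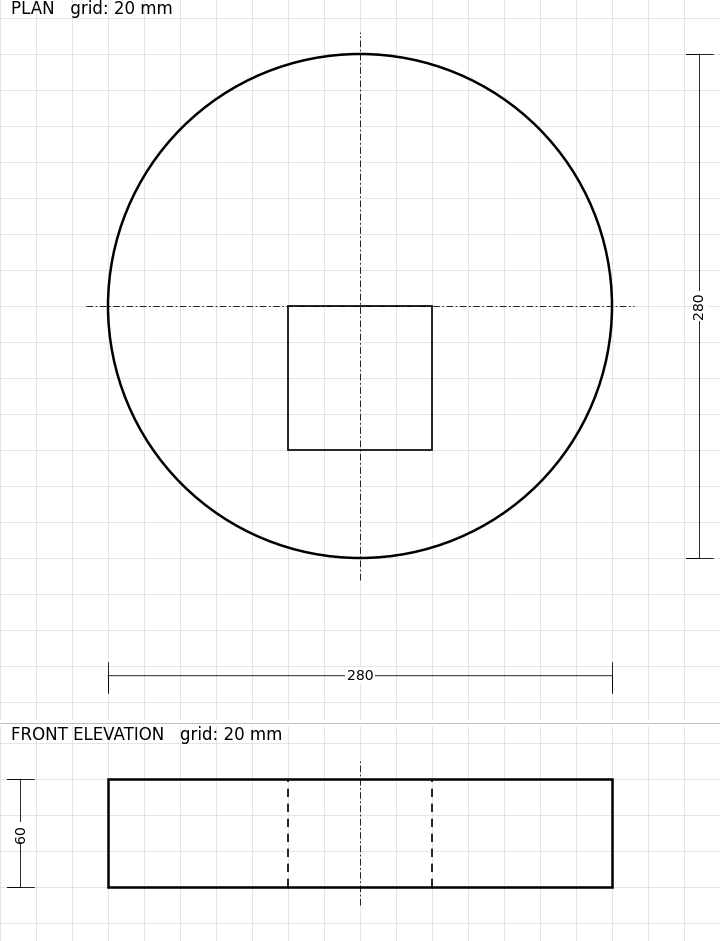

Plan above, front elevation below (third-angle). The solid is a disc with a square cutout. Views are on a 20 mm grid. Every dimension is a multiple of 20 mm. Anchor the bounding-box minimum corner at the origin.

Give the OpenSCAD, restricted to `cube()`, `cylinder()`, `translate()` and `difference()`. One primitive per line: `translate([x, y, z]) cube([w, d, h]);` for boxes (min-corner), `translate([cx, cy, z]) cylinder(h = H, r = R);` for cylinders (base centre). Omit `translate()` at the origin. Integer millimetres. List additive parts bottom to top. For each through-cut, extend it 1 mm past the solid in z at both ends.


difference() {
  translate([140, 140, 0]) cylinder(h = 60, r = 140);
  translate([100, 60, -1]) cube([80, 80, 62]);
}


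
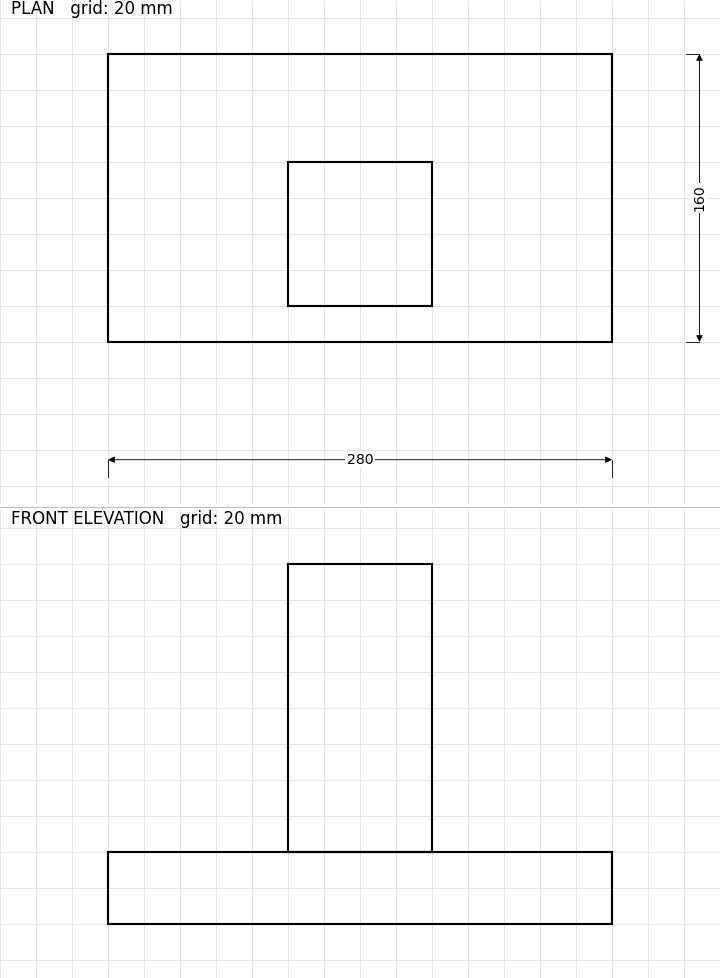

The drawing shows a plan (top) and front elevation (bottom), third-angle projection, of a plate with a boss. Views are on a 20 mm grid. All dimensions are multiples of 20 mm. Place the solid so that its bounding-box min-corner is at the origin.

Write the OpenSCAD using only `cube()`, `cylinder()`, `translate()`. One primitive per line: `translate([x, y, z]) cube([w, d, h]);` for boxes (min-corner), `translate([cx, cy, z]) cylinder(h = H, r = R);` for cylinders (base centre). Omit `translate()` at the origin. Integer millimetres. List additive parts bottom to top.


cube([280, 160, 40]);
translate([100, 20, 40]) cube([80, 80, 160]);


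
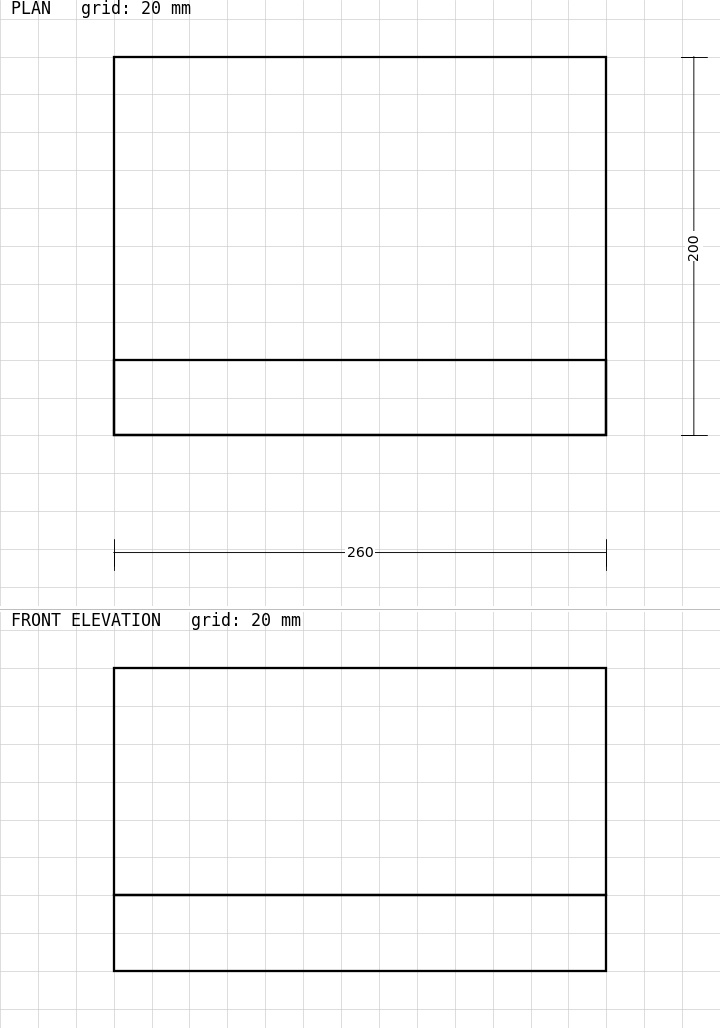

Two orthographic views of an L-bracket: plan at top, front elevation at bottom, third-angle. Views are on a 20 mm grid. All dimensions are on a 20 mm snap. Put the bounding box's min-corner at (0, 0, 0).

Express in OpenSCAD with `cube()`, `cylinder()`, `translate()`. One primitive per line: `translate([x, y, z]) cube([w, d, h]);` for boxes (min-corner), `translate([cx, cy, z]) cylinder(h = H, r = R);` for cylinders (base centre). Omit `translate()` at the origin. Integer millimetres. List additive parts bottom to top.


cube([260, 200, 40]);
translate([0, 0, 40]) cube([260, 40, 120]);


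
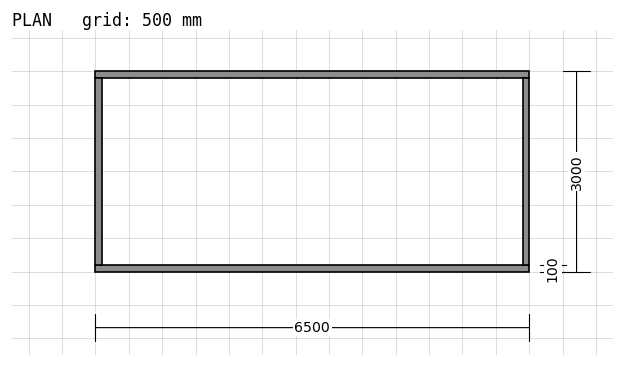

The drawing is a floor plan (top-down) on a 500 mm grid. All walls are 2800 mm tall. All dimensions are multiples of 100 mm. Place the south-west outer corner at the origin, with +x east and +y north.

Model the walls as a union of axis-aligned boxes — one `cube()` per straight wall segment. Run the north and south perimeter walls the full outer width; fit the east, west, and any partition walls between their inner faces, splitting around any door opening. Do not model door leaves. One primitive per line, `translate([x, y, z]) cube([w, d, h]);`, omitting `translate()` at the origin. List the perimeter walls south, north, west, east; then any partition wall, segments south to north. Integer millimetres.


cube([6500, 100, 2800]);
translate([0, 2900, 0]) cube([6500, 100, 2800]);
translate([0, 100, 0]) cube([100, 2800, 2800]);
translate([6400, 100, 0]) cube([100, 2800, 2800]);


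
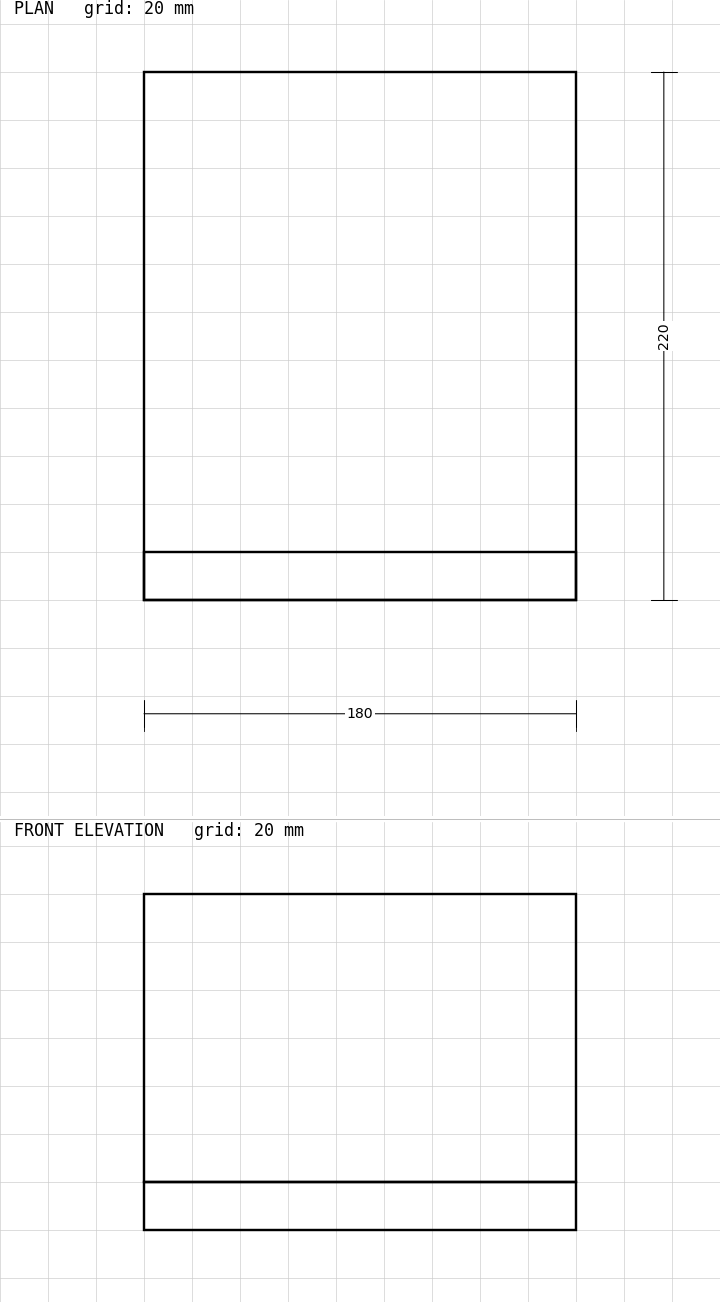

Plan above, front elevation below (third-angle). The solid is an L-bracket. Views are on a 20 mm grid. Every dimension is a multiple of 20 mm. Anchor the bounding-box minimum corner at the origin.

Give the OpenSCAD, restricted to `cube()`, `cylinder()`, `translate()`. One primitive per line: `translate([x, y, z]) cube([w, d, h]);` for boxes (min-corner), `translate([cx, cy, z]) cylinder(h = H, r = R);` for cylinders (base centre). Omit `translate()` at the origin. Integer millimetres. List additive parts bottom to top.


cube([180, 220, 20]);
translate([0, 0, 20]) cube([180, 20, 120]);
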